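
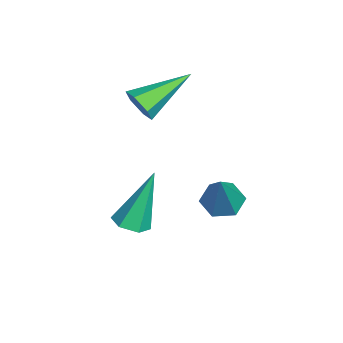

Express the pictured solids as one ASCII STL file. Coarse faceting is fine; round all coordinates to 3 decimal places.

solid 
facet normal -0.542 0.084 -0.836
outer loop
vertex -0.29 -0.318 0.432
vertex -0.722 -0.02 0.742
vertex -0.267 0.289 0.478
endloop
endfacet
facet normal 0.964 -0.016 -0.265
outer loop
vertex -0.29 -0.318 0.432
vertex -0.267 0.289 0.478
vertex 0.182 -0.16 2.138
endloop
endfacet
facet normal -0.542 0.083 -0.837
outer loop
vertex -0.267 0.289 0.478
vertex -0.722 -0.02 0.742
vertex -0.7 0.588 0.788
endloop
endfacet
facet normal 0.594 0.802 0.056
outer loop
vertex -0.267 0.289 0.478
vertex -0.7 0.588 0.788
vertex 0.182 -0.16 2.138
endloop
endfacet
facet normal -0.542 0.083 -0.836
outer loop
vertex -0.7 0.588 0.788
vertex -0.722 -0.02 0.742
vertex -1.155 0.278 1.052
endloop
endfacet
facet normal -0.207 0.792 0.574
outer loop
vertex -0.7 0.588 0.788
vertex -1.155 0.278 1.052
vertex 0.182 -0.16 2.138
endloop
endfacet
facet normal -0.541 0.084 -0.837
outer loop
vertex -1.155 0.278 1.052
vertex -0.722 -0.02 0.742
vertex -1.177 -0.329 1.005
endloop
endfacet
facet normal -0.637 -0.037 0.770
outer loop
vertex -1.155 0.278 1.052
vertex -1.177 -0.329 1.005
vertex 0.182 -0.16 2.138
endloop
endfacet
facet normal -0.541 0.085 -0.836
outer loop
vertex -1.177 -0.329 1.005
vertex -0.722 -0.02 0.742
vertex -0.745 -0.628 0.695
endloop
endfacet
facet normal -0.268 -0.853 0.449
outer loop
vertex -1.177 -0.329 1.005
vertex -0.745 -0.628 0.695
vertex 0.182 -0.16 2.138
endloop
endfacet
facet normal -0.541 0.085 -0.836
outer loop
vertex -0.745 -0.628 0.695
vertex -0.722 -0.02 0.742
vertex -0.29 -0.318 0.432
endloop
endfacet
facet normal 0.534 -0.843 -0.070
outer loop
vertex -0.745 -0.628 0.695
vertex -0.29 -0.318 0.432
vertex 0.182 -0.16 2.138
endloop
endfacet
facet normal 0.417 -0.812 -0.408
outer loop
vertex -3.095 -1.734 2.244
vertex -3.371 -2.069 2.629
vertex -3.622 -1.943 2.122
endloop
endfacet
facet normal -0.091 0.663 -0.743
outer loop
vertex -3.095 -1.734 2.244
vertex -3.622 -1.943 2.122
vertex -4.109 -0.631 3.351
endloop
endfacet
facet normal 0.417 -0.812 -0.408
outer loop
vertex -3.622 -1.943 2.122
vertex -3.371 -2.069 2.629
vertex -3.898 -2.278 2.507
endloop
endfacet
facet normal -0.859 0.142 -0.492
outer loop
vertex -3.622 -1.943 2.122
vertex -3.898 -2.278 2.507
vertex -4.109 -0.631 3.351
endloop
endfacet
facet normal 0.417 -0.812 -0.408
outer loop
vertex -3.898 -2.278 2.507
vertex -3.371 -2.069 2.629
vertex -3.647 -2.404 3.014
endloop
endfacet
facet normal -0.883 -0.299 0.363
outer loop
vertex -3.898 -2.278 2.507
vertex -3.647 -2.404 3.014
vertex -4.109 -0.631 3.351
endloop
endfacet
facet normal 0.417 -0.812 -0.408
outer loop
vertex -3.647 -2.404 3.014
vertex -3.371 -2.069 2.629
vertex -3.12 -2.195 3.136
endloop
endfacet
facet normal -0.137 -0.219 0.966
outer loop
vertex -3.647 -2.404 3.014
vertex -3.12 -2.195 3.136
vertex -4.109 -0.631 3.351
endloop
endfacet
facet normal 0.417 -0.812 -0.408
outer loop
vertex -3.12 -2.195 3.136
vertex -3.371 -2.069 2.629
vertex -2.844 -1.86 2.751
endloop
endfacet
facet normal 0.631 0.301 0.715
outer loop
vertex -3.12 -2.195 3.136
vertex -2.844 -1.86 2.751
vertex -4.109 -0.631 3.351
endloop
endfacet
facet normal 0.417 -0.812 -0.408
outer loop
vertex -2.844 -1.86 2.751
vertex -3.371 -2.069 2.629
vertex -3.095 -1.734 2.244
endloop
endfacet
facet normal 0.655 0.743 -0.140
outer loop
vertex -2.844 -1.86 2.751
vertex -3.095 -1.734 2.244
vertex -4.109 -0.631 3.351
endloop
endfacet
facet normal 0.180 -0.340 -0.923
outer loop
vertex -1.243 -2.685 -0.642
vertex -1.657 -2.364 -0.841
vertex -1.135 -2.163 -0.813
endloop
endfacet
facet normal 0.890 -0.035 0.455
outer loop
vertex -1.243 -2.685 -0.642
vertex -1.135 -2.163 -0.813
vertex -2.003 -1.716 0.921
endloop
endfacet
facet normal 0.180 -0.340 -0.923
outer loop
vertex -1.135 -2.163 -0.813
vertex -1.657 -2.364 -0.841
vertex -1.549 -1.842 -1.012
endloop
endfacet
facet normal 0.585 0.807 0.085
outer loop
vertex -1.135 -2.163 -0.813
vertex -1.549 -1.842 -1.012
vertex -2.003 -1.716 0.921
endloop
endfacet
facet normal 0.183 -0.340 -0.922
outer loop
vertex -1.549 -1.842 -1.012
vertex -1.657 -2.364 -0.841
vertex -2.07 -2.044 -1.041
endloop
endfacet
facet normal -0.351 0.925 -0.143
outer loop
vertex -1.549 -1.842 -1.012
vertex -2.07 -2.044 -1.041
vertex -2.003 -1.716 0.921
endloop
endfacet
facet normal 0.183 -0.340 -0.922
outer loop
vertex -2.07 -2.044 -1.041
vertex -1.657 -2.364 -0.841
vertex -2.178 -2.566 -0.87
endloop
endfacet
facet normal -0.979 0.202 -0.000
outer loop
vertex -2.07 -2.044 -1.041
vertex -2.178 -2.566 -0.87
vertex -2.003 -1.716 0.921
endloop
endfacet
facet normal 0.183 -0.339 -0.923
outer loop
vertex -2.178 -2.566 -0.87
vertex -1.657 -2.364 -0.841
vertex -1.764 -2.887 -0.67
endloop
endfacet
facet normal -0.674 -0.639 0.369
outer loop
vertex -2.178 -2.566 -0.87
vertex -1.764 -2.887 -0.67
vertex -2.003 -1.716 0.921
endloop
endfacet
facet normal 0.181 -0.339 -0.923
outer loop
vertex -1.764 -2.887 -0.67
vertex -1.657 -2.364 -0.841
vertex -1.243 -2.685 -0.642
endloop
endfacet
facet normal 0.262 -0.758 0.597
outer loop
vertex -1.764 -2.887 -0.67
vertex -1.243 -2.685 -0.642
vertex -2.003 -1.716 0.921
endloop
endfacet

endsolid


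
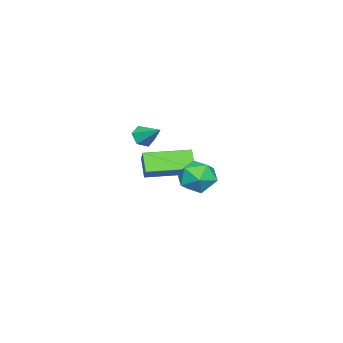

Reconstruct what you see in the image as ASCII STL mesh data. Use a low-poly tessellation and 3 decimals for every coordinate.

solid 
facet normal -0.541 0.841 0.022
outer loop
vertex -4.452 -2.72 -3.395
vertex -3.964 -2.421 -2.807
vertex -3.81 -2.287 -4.148
endloop
endfacet
facet normal -0.595 -0.364 -0.717
outer loop
vertex -2.696 -4.019 -4.193
vertex -4.452 -2.72 -3.395
vertex -3.81 -2.287 -4.148
endloop
endfacet
facet normal -0.541 0.841 0.022
outer loop
vertex -3.81 -2.287 -4.148
vertex -3.964 -2.421 -2.807
vertex -3.322 -1.988 -3.56
endloop
endfacet
facet normal 0.595 0.401 -0.697
outer loop
vertex -3.322 -1.988 -3.56
vertex -2.696 -4.019 -4.193
vertex -3.81 -2.287 -4.148
endloop
endfacet
facet normal -0.595 -0.401 0.697
outer loop
vertex -4.452 -2.72 -3.395
vertex -2.85 -4.153 -2.852
vertex -3.964 -2.421 -2.807
endloop
endfacet
facet normal -0.595 -0.364 -0.717
outer loop
vertex -3.338 -4.452 -3.44
vertex -4.452 -2.72 -3.395
vertex -2.696 -4.019 -4.193
endloop
endfacet
facet normal -0.595 -0.401 0.697
outer loop
vertex -3.338 -4.452 -3.44
vertex -2.85 -4.153 -2.852
vertex -4.452 -2.72 -3.395
endloop
endfacet
facet normal 0.595 0.364 0.717
outer loop
vertex -3.964 -2.421 -2.807
vertex -2.85 -4.153 -2.852
vertex -3.322 -1.988 -3.56
endloop
endfacet
facet normal 0.595 0.401 -0.697
outer loop
vertex -2.208 -3.72 -3.605
vertex -2.696 -4.019 -4.193
vertex -3.322 -1.988 -3.56
endloop
endfacet
facet normal 0.595 0.364 0.717
outer loop
vertex -3.322 -1.988 -3.56
vertex -2.85 -4.153 -2.852
vertex -2.208 -3.72 -3.605
endloop
endfacet
facet normal 0.541 -0.841 -0.022
outer loop
vertex -2.208 -3.72 -3.605
vertex -3.338 -4.452 -3.44
vertex -2.696 -4.019 -4.193
endloop
endfacet
facet normal 0.541 -0.841 -0.022
outer loop
vertex -2.85 -4.153 -2.852
vertex -3.338 -4.452 -3.44
vertex -2.208 -3.72 -3.605
endloop
endfacet
facet normal -0.350 0.816 0.459
outer loop
vertex 1.533 1.029 -1.593
vertex 0.837 0.577 -1.32
vertex 1.557 0.609 -0.828
endloop
endfacet
facet normal 0.363 0.822 0.440
outer loop
vertex 1.533 1.029 -1.593
vertex 1.557 0.609 -0.828
vertex 2.249 0.588 -1.36
endloop
endfacet
facet normal 0.565 0.788 -0.245
outer loop
vertex 1.533 1.029 -1.593
vertex 2.249 0.588 -1.36
vertex 1.956 0.543 -2.181
endloop
endfacet
facet normal -0.025 0.762 -0.647
outer loop
vertex 1.533 1.029 -1.593
vertex 1.956 0.543 -2.181
vertex 1.084 0.536 -2.156
endloop
endfacet
facet normal -0.589 0.779 -0.212
outer loop
vertex 1.533 1.029 -1.593
vertex 1.084 0.536 -2.156
vertex 0.837 0.577 -1.32
endloop
endfacet
facet normal 0.597 0.232 0.768
outer loop
vertex 2.249 0.588 -1.36
vertex 1.557 0.609 -0.828
vertex 1.996 -0.136 -0.944
endloop
endfacet
facet normal -0.557 0.224 0.800
outer loop
vertex 1.557 0.609 -0.828
vertex 0.837 0.577 -1.32
vertex 1.124 -0.143 -0.919
endloop
endfacet
facet normal -0.944 0.165 -0.287
outer loop
vertex 0.837 0.577 -1.32
vertex 1.084 0.536 -2.156
vertex 0.831 -0.188 -1.74
endloop
endfacet
facet normal -0.029 0.137 -0.990
outer loop
vertex 1.084 0.536 -2.156
vertex 1.956 0.543 -2.181
vertex 1.523 -0.209 -2.272
endloop
endfacet
facet normal 0.923 0.179 -0.339
outer loop
vertex 1.956 0.543 -2.181
vertex 2.249 0.588 -1.36
vertex 2.243 -0.177 -1.78
endloop
endfacet
facet normal 0.025 -0.762 0.647
outer loop
vertex 1.547 -0.629 -1.507
vertex 1.996 -0.136 -0.944
vertex 1.124 -0.143 -0.919
endloop
endfacet
facet normal -0.565 -0.788 0.245
outer loop
vertex 1.547 -0.629 -1.507
vertex 1.124 -0.143 -0.919
vertex 0.831 -0.188 -1.74
endloop
endfacet
facet normal -0.363 -0.822 -0.440
outer loop
vertex 1.547 -0.629 -1.507
vertex 0.831 -0.188 -1.74
vertex 1.523 -0.209 -2.272
endloop
endfacet
facet normal 0.350 -0.816 -0.459
outer loop
vertex 1.547 -0.629 -1.507
vertex 1.523 -0.209 -2.272
vertex 2.243 -0.177 -1.78
endloop
endfacet
facet normal 0.589 -0.779 0.212
outer loop
vertex 1.547 -0.629 -1.507
vertex 2.243 -0.177 -1.78
vertex 1.996 -0.136 -0.944
endloop
endfacet
facet normal 0.029 -0.137 0.990
outer loop
vertex 1.124 -0.143 -0.919
vertex 1.996 -0.136 -0.944
vertex 1.557 0.609 -0.828
endloop
endfacet
facet normal -0.923 -0.179 0.339
outer loop
vertex 0.831 -0.188 -1.74
vertex 1.124 -0.143 -0.919
vertex 0.837 0.577 -1.32
endloop
endfacet
facet normal -0.597 -0.232 -0.768
outer loop
vertex 1.523 -0.209 -2.272
vertex 0.831 -0.188 -1.74
vertex 1.084 0.536 -2.156
endloop
endfacet
facet normal 0.557 -0.224 -0.800
outer loop
vertex 2.243 -0.177 -1.78
vertex 1.523 -0.209 -2.272
vertex 1.956 0.543 -2.181
endloop
endfacet
facet normal 0.944 -0.165 0.287
outer loop
vertex 1.996 -0.136 -0.944
vertex 2.243 -0.177 -1.78
vertex 2.249 0.588 -1.36
endloop
endfacet
facet normal -0.311 -0.773 -0.553
outer loop
vertex -3.066 -4.754 -1.929
vertex -3.472 -4.409 -2.183
vertex -2.934 -4.455 -2.421
endloop
endfacet
facet normal 0.973 -0.058 0.225
outer loop
vertex -3.066 -4.754 -1.929
vertex -2.934 -4.455 -2.421
vertex -3.088 -3.451 -1.497
endloop
endfacet
facet normal -0.311 -0.773 -0.553
outer loop
vertex -2.934 -4.455 -2.421
vertex -3.472 -4.409 -2.183
vertex -3.34 -4.11 -2.675
endloop
endfacet
facet normal 0.725 0.523 -0.448
outer loop
vertex -2.934 -4.455 -2.421
vertex -3.34 -4.11 -2.675
vertex -3.088 -3.451 -1.497
endloop
endfacet
facet normal -0.311 -0.773 -0.553
outer loop
vertex -3.34 -4.11 -2.675
vertex -3.472 -4.409 -2.183
vertex -3.878 -4.064 -2.437
endloop
endfacet
facet normal -0.130 0.877 -0.463
outer loop
vertex -3.34 -4.11 -2.675
vertex -3.878 -4.064 -2.437
vertex -3.088 -3.451 -1.497
endloop
endfacet
facet normal -0.310 -0.773 -0.554
outer loop
vertex -3.878 -4.064 -2.437
vertex -3.472 -4.409 -2.183
vertex -4.01 -4.363 -1.946
endloop
endfacet
facet normal -0.736 0.648 0.196
outer loop
vertex -3.878 -4.064 -2.437
vertex -4.01 -4.363 -1.946
vertex -3.088 -3.451 -1.497
endloop
endfacet
facet normal -0.310 -0.773 -0.554
outer loop
vertex -4.01 -4.363 -1.946
vertex -3.472 -4.409 -2.183
vertex -3.604 -4.708 -1.692
endloop
endfacet
facet normal -0.489 0.066 0.870
outer loop
vertex -4.01 -4.363 -1.946
vertex -3.604 -4.708 -1.692
vertex -3.088 -3.451 -1.497
endloop
endfacet
facet normal -0.310 -0.773 -0.554
outer loop
vertex -3.604 -4.708 -1.692
vertex -3.472 -4.409 -2.183
vertex -3.066 -4.754 -1.929
endloop
endfacet
facet normal 0.365 -0.287 0.885
outer loop
vertex -3.604 -4.708 -1.692
vertex -3.066 -4.754 -1.929
vertex -3.088 -3.451 -1.497
endloop
endfacet

endsolid


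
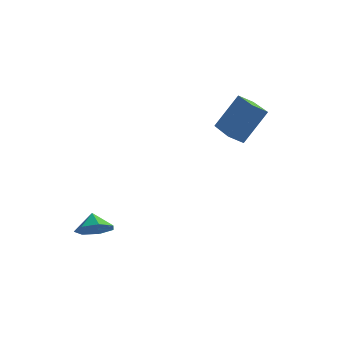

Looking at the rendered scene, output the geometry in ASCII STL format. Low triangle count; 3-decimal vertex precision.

solid 
facet normal -0.508 0.860 -0.048
outer loop
vertex 3.192 3.608 3.122
vertex 3.839 3.963 2.643
vertex 2.223 2.934 1.313
endloop
endfacet
facet normal -0.735 -0.404 0.544
outer loop
vertex 3.321 1.077 1.417
vertex 3.192 3.608 3.122
vertex 2.223 2.934 1.313
endloop
endfacet
facet normal -0.508 0.860 -0.048
outer loop
vertex 2.223 2.934 1.313
vertex 3.839 3.963 2.643
vertex 2.87 3.29 0.834
endloop
endfacet
facet normal -0.448 -0.312 -0.838
outer loop
vertex 2.87 3.29 0.834
vertex 3.321 1.077 1.417
vertex 2.223 2.934 1.313
endloop
endfacet
facet normal 0.449 0.312 0.837
outer loop
vertex 3.192 3.608 3.122
vertex 4.937 2.106 2.747
vertex 3.839 3.963 2.643
endloop
endfacet
facet normal -0.735 -0.404 0.544
outer loop
vertex 4.29 1.75 3.226
vertex 3.192 3.608 3.122
vertex 3.321 1.077 1.417
endloop
endfacet
facet normal 0.448 0.312 0.838
outer loop
vertex 4.29 1.75 3.226
vertex 4.937 2.106 2.747
vertex 3.192 3.608 3.122
endloop
endfacet
facet normal 0.735 0.404 -0.544
outer loop
vertex 3.839 3.963 2.643
vertex 4.937 2.106 2.747
vertex 2.87 3.29 0.834
endloop
endfacet
facet normal -0.449 -0.312 -0.837
outer loop
vertex 3.968 1.432 0.938
vertex 3.321 1.077 1.417
vertex 2.87 3.29 0.834
endloop
endfacet
facet normal 0.735 0.404 -0.544
outer loop
vertex 2.87 3.29 0.834
vertex 4.937 2.106 2.747
vertex 3.968 1.432 0.938
endloop
endfacet
facet normal 0.508 -0.860 0.048
outer loop
vertex 3.968 1.432 0.938
vertex 4.29 1.75 3.226
vertex 3.321 1.077 1.417
endloop
endfacet
facet normal 0.509 -0.860 0.048
outer loop
vertex 4.937 2.106 2.747
vertex 4.29 1.75 3.226
vertex 3.968 1.432 0.938
endloop
endfacet
facet normal 0.305 -0.601 -0.738
outer loop
vertex -1.167 -2.287 -3.63
vertex -1.866 -2.884 -3.433
vertex -1.867 -2.155 -4.027
endloop
endfacet
facet normal 0.120 0.986 0.116
outer loop
vertex -1.167 -2.287 -3.63
vertex -1.867 -2.155 -4.027
vertex -2.174 -2.276 -2.687
endloop
endfacet
facet normal 0.306 -0.601 -0.738
outer loop
vertex -1.867 -2.155 -4.027
vertex -1.866 -2.884 -3.433
vertex -2.566 -2.572 -3.977
endloop
endfacet
facet normal -0.514 0.857 -0.040
outer loop
vertex -1.867 -2.155 -4.027
vertex -2.566 -2.572 -3.977
vertex -2.174 -2.276 -2.687
endloop
endfacet
facet normal 0.306 -0.601 -0.738
outer loop
vertex -2.566 -2.572 -3.977
vertex -1.866 -2.884 -3.433
vertex -2.738 -3.224 -3.517
endloop
endfacet
facet normal -0.908 0.374 0.190
outer loop
vertex -2.566 -2.572 -3.977
vertex -2.738 -3.224 -3.517
vertex -2.174 -2.276 -2.687
endloop
endfacet
facet normal 0.306 -0.602 -0.738
outer loop
vertex -2.738 -3.224 -3.517
vertex -1.866 -2.884 -3.433
vertex -2.253 -3.619 -2.994
endloop
endfacet
facet normal -0.766 -0.100 0.635
outer loop
vertex -2.738 -3.224 -3.517
vertex -2.253 -3.619 -2.994
vertex -2.174 -2.276 -2.687
endloop
endfacet
facet normal 0.305 -0.602 -0.738
outer loop
vertex -2.253 -3.619 -2.994
vertex -1.866 -2.884 -3.433
vertex -1.476 -3.461 -2.802
endloop
endfacet
facet normal -0.195 -0.208 0.959
outer loop
vertex -2.253 -3.619 -2.994
vertex -1.476 -3.461 -2.802
vertex -2.174 -2.276 -2.687
endloop
endfacet
facet normal 0.306 -0.601 -0.739
outer loop
vertex -1.476 -3.461 -2.802
vertex -1.866 -2.884 -3.433
vertex -0.993 -2.868 -3.084
endloop
endfacet
facet normal 0.374 0.131 0.918
outer loop
vertex -1.476 -3.461 -2.802
vertex -0.993 -2.868 -3.084
vertex -2.174 -2.276 -2.687
endloop
endfacet
facet normal 0.306 -0.602 -0.738
outer loop
vertex -0.993 -2.868 -3.084
vertex -1.866 -2.884 -3.433
vertex -1.167 -2.287 -3.63
endloop
endfacet
facet normal 0.515 0.664 0.542
outer loop
vertex -0.993 -2.868 -3.084
vertex -1.167 -2.287 -3.63
vertex -2.174 -2.276 -2.687
endloop
endfacet

endsolid


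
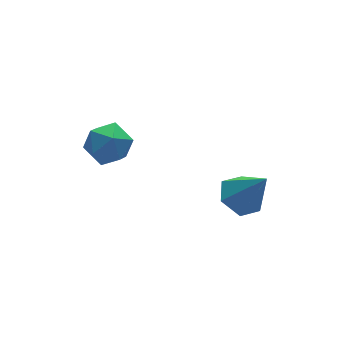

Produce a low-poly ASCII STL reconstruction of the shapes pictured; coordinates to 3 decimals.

solid 
facet normal -0.004 0.738 0.675
outer loop
vertex -3.038 2.796 1.532
vertex -3.5 2.312 2.059
vertex -2.649 2.286 2.092
endloop
endfacet
facet normal 0.590 0.757 0.279
outer loop
vertex -3.038 2.796 1.532
vertex -2.649 2.286 2.092
vertex -2.353 2.349 1.296
endloop
endfacet
facet normal 0.399 0.824 -0.403
outer loop
vertex -3.038 2.796 1.532
vertex -2.353 2.349 1.296
vertex -3.02 2.415 0.771
endloop
endfacet
facet normal -0.315 0.846 -0.431
outer loop
vertex -3.038 2.796 1.532
vertex -3.02 2.415 0.771
vertex -3.729 2.391 1.243
endloop
endfacet
facet normal -0.563 0.793 0.235
outer loop
vertex -3.038 2.796 1.532
vertex -3.729 2.391 1.243
vertex -3.5 2.312 2.059
endloop
endfacet
facet normal 0.926 0.132 0.355
outer loop
vertex -2.353 2.349 1.296
vertex -2.649 2.286 2.092
vertex -2.391 1.589 1.677
endloop
endfacet
facet normal -0.035 0.101 0.994
outer loop
vertex -2.649 2.286 2.092
vertex -3.5 2.312 2.059
vertex -3.1 1.565 2.149
endloop
endfacet
facet normal -0.941 0.189 0.282
outer loop
vertex -3.5 2.312 2.059
vertex -3.729 2.391 1.243
vertex -3.767 1.631 1.624
endloop
endfacet
facet normal -0.539 0.274 -0.796
outer loop
vertex -3.729 2.391 1.243
vertex -3.02 2.415 0.771
vertex -3.471 1.694 0.828
endloop
endfacet
facet normal 0.615 0.239 -0.751
outer loop
vertex -3.02 2.415 0.771
vertex -2.353 2.349 1.296
vertex -2.62 1.668 0.861
endloop
endfacet
facet normal 0.315 -0.846 0.431
outer loop
vertex -3.082 1.184 1.388
vertex -2.391 1.589 1.677
vertex -3.1 1.565 2.149
endloop
endfacet
facet normal -0.399 -0.824 0.403
outer loop
vertex -3.082 1.184 1.388
vertex -3.1 1.565 2.149
vertex -3.767 1.631 1.624
endloop
endfacet
facet normal -0.590 -0.757 -0.279
outer loop
vertex -3.082 1.184 1.388
vertex -3.767 1.631 1.624
vertex -3.471 1.694 0.828
endloop
endfacet
facet normal 0.004 -0.738 -0.675
outer loop
vertex -3.082 1.184 1.388
vertex -3.471 1.694 0.828
vertex -2.62 1.668 0.861
endloop
endfacet
facet normal 0.563 -0.793 -0.235
outer loop
vertex -3.082 1.184 1.388
vertex -2.62 1.668 0.861
vertex -2.391 1.589 1.677
endloop
endfacet
facet normal 0.539 -0.274 0.796
outer loop
vertex -3.1 1.565 2.149
vertex -2.391 1.589 1.677
vertex -2.649 2.286 2.092
endloop
endfacet
facet normal -0.615 -0.239 0.751
outer loop
vertex -3.767 1.631 1.624
vertex -3.1 1.565 2.149
vertex -3.5 2.312 2.059
endloop
endfacet
facet normal -0.926 -0.132 -0.355
outer loop
vertex -3.471 1.694 0.828
vertex -3.767 1.631 1.624
vertex -3.729 2.391 1.243
endloop
endfacet
facet normal 0.035 -0.101 -0.994
outer loop
vertex -2.62 1.668 0.861
vertex -3.471 1.694 0.828
vertex -3.02 2.415 0.771
endloop
endfacet
facet normal 0.941 -0.189 -0.282
outer loop
vertex -2.391 1.589 1.677
vertex -2.62 1.668 0.861
vertex -2.353 2.349 1.296
endloop
endfacet
facet normal -0.291 0.444 -0.848
outer loop
vertex 1.484 0.295 -1.877
vertex 0.7 0.216 -1.649
vertex 1.121 0.888 -1.442
endloop
endfacet
facet normal 0.894 0.311 0.322
outer loop
vertex 1.484 0.295 -1.877
vertex 1.121 0.888 -1.442
vertex 1.18 -0.516 -0.251
endloop
endfacet
facet normal -0.290 0.443 -0.848
outer loop
vertex 1.121 0.888 -1.442
vertex 0.7 0.216 -1.649
vertex 0.337 0.809 -1.215
endloop
endfacet
facet normal 0.153 0.643 0.750
outer loop
vertex 1.121 0.888 -1.442
vertex 0.337 0.809 -1.215
vertex 1.18 -0.516 -0.251
endloop
endfacet
facet normal -0.291 0.443 -0.848
outer loop
vertex 0.337 0.809 -1.215
vertex 0.7 0.216 -1.649
vertex -0.084 0.136 -1.422
endloop
endfacet
facet normal -0.626 0.157 0.764
outer loop
vertex 0.337 0.809 -1.215
vertex -0.084 0.136 -1.422
vertex 1.18 -0.516 -0.251
endloop
endfacet
facet normal -0.291 0.444 -0.848
outer loop
vertex -0.084 0.136 -1.422
vertex 0.7 0.216 -1.649
vertex 0.279 -0.457 -1.857
endloop
endfacet
facet normal -0.664 -0.662 0.348
outer loop
vertex -0.084 0.136 -1.422
vertex 0.279 -0.457 -1.857
vertex 1.18 -0.516 -0.251
endloop
endfacet
facet normal -0.291 0.444 -0.848
outer loop
vertex 0.279 -0.457 -1.857
vertex 0.7 0.216 -1.649
vertex 1.063 -0.377 -2.084
endloop
endfacet
facet normal 0.078 -0.994 -0.080
outer loop
vertex 0.279 -0.457 -1.857
vertex 1.063 -0.377 -2.084
vertex 1.18 -0.516 -0.251
endloop
endfacet
facet normal -0.291 0.444 -0.848
outer loop
vertex 1.063 -0.377 -2.084
vertex 0.7 0.216 -1.649
vertex 1.484 0.295 -1.877
endloop
endfacet
facet normal 0.856 -0.508 -0.093
outer loop
vertex 1.063 -0.377 -2.084
vertex 1.484 0.295 -1.877
vertex 1.18 -0.516 -0.251
endloop
endfacet

endsolid


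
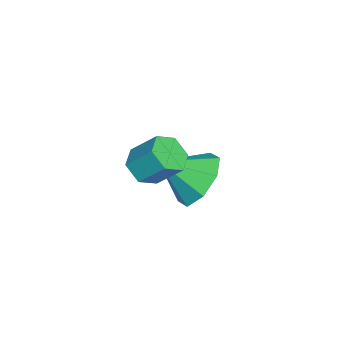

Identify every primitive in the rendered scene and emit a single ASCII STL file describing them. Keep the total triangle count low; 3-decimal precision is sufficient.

solid 
facet normal -0.155 0.792 -0.590
outer loop
vertex 1.612 -0.907 -2.912
vertex 1.123 -1.542 -3.636
vertex 0.799 -0.968 -2.78
endloop
endfacet
facet normal 0.155 0.069 0.986
outer loop
vertex 1.612 -0.907 -2.912
vertex 0.799 -0.968 -2.78
vertex 1.357 -2.738 -2.744
endloop
endfacet
facet normal -0.155 0.792 -0.590
outer loop
vertex 0.799 -0.968 -2.78
vertex 1.123 -1.542 -3.636
vertex 0.175 -1.365 -3.149
endloop
endfacet
facet normal -0.446 -0.123 0.886
outer loop
vertex 0.799 -0.968 -2.78
vertex 0.175 -1.365 -3.149
vertex 1.357 -2.738 -2.744
endloop
endfacet
facet normal -0.155 0.792 -0.590
outer loop
vertex 0.175 -1.365 -3.149
vertex 1.123 -1.542 -3.636
vertex 0.106 -1.866 -3.803
endloop
endfacet
facet normal -0.736 -0.498 0.459
outer loop
vertex 0.175 -1.365 -3.149
vertex 0.106 -1.866 -3.803
vertex 1.357 -2.738 -2.744
endloop
endfacet
facet normal -0.155 0.792 -0.590
outer loop
vertex 0.106 -1.866 -3.803
vertex 1.123 -1.542 -3.636
vertex 0.633 -2.177 -4.359
endloop
endfacet
facet normal -0.544 -0.838 -0.047
outer loop
vertex 0.106 -1.866 -3.803
vertex 0.633 -2.177 -4.359
vertex 1.357 -2.738 -2.744
endloop
endfacet
facet normal -0.155 0.792 -0.590
outer loop
vertex 0.633 -2.177 -4.359
vertex 1.123 -1.542 -3.636
vertex 1.447 -2.116 -4.491
endloop
endfacet
facet normal 0.016 -0.942 -0.335
outer loop
vertex 0.633 -2.177 -4.359
vertex 1.447 -2.116 -4.491
vertex 1.357 -2.738 -2.744
endloop
endfacet
facet normal -0.156 0.792 -0.591
outer loop
vertex 1.447 -2.116 -4.491
vertex 1.123 -1.542 -3.636
vertex 2.071 -1.718 -4.122
endloop
endfacet
facet normal 0.618 -0.750 -0.235
outer loop
vertex 1.447 -2.116 -4.491
vertex 2.071 -1.718 -4.122
vertex 1.357 -2.738 -2.744
endloop
endfacet
facet normal -0.155 0.793 -0.590
outer loop
vertex 2.071 -1.718 -4.122
vertex 1.123 -1.542 -3.636
vertex 2.139 -1.218 -3.468
endloop
endfacet
facet normal 0.907 -0.375 0.192
outer loop
vertex 2.071 -1.718 -4.122
vertex 2.139 -1.218 -3.468
vertex 1.357 -2.738 -2.744
endloop
endfacet
facet normal -0.155 0.792 -0.590
outer loop
vertex 2.139 -1.218 -3.468
vertex 1.123 -1.542 -3.636
vertex 1.612 -0.907 -2.912
endloop
endfacet
facet normal 0.715 -0.036 0.698
outer loop
vertex 2.139 -1.218 -3.468
vertex 1.612 -0.907 -2.912
vertex 1.357 -2.738 -2.744
endloop
endfacet
facet normal -0.115 -0.672 -0.732
outer loop
vertex 4.406 -2.671 -0.996
vertex 3.733 -2.663 -0.898
vertex 4.017 -2.231 -1.339
endloop
endfacet
facet normal 0.812 0.361 -0.458
outer loop
vertex 4.406 -2.671 -0.996
vertex 4.017 -2.231 -1.339
vertex 4.54 -1.885 -0.14
endloop
endfacet
facet normal 0.813 0.359 -0.458
outer loop
vertex 4.54 -1.885 -0.14
vertex 4.017 -2.231 -1.339
vertex 4.152 -1.445 -0.484
endloop
endfacet
facet normal 0.114 0.673 0.731
outer loop
vertex 4.54 -1.885 -0.14
vertex 4.152 -1.445 -0.484
vertex 3.867 -1.877 -0.042
endloop
endfacet
facet normal -0.115 -0.672 -0.732
outer loop
vertex 4.017 -2.231 -1.339
vertex 3.733 -2.663 -0.898
vertex 3.344 -2.223 -1.241
endloop
endfacet
facet normal -0.088 0.740 -0.667
outer loop
vertex 4.017 -2.231 -1.339
vertex 3.344 -2.223 -1.241
vertex 4.152 -1.445 -0.484
endloop
endfacet
facet normal -0.088 0.740 -0.667
outer loop
vertex 4.152 -1.445 -0.484
vertex 3.344 -2.223 -1.241
vertex 3.479 -1.437 -0.386
endloop
endfacet
facet normal 0.114 0.673 0.731
outer loop
vertex 4.152 -1.445 -0.484
vertex 3.479 -1.437 -0.386
vertex 3.867 -1.877 -0.042
endloop
endfacet
facet normal -0.115 -0.672 -0.732
outer loop
vertex 3.344 -2.223 -1.241
vertex 3.733 -2.663 -0.898
vertex 3.06 -2.655 -0.8
endloop
endfacet
facet normal -0.901 0.381 -0.208
outer loop
vertex 3.344 -2.223 -1.241
vertex 3.06 -2.655 -0.8
vertex 3.479 -1.437 -0.386
endloop
endfacet
facet normal -0.901 0.381 -0.209
outer loop
vertex 3.479 -1.437 -0.386
vertex 3.06 -2.655 -0.8
vertex 3.194 -1.869 0.056
endloop
endfacet
facet normal 0.114 0.673 0.731
outer loop
vertex 3.479 -1.437 -0.386
vertex 3.194 -1.869 0.056
vertex 3.867 -1.877 -0.042
endloop
endfacet
facet normal -0.114 -0.673 -0.731
outer loop
vertex 3.06 -2.655 -0.8
vertex 3.733 -2.663 -0.898
vertex 3.448 -3.095 -0.456
endloop
endfacet
facet normal -0.813 -0.360 0.457
outer loop
vertex 3.06 -2.655 -0.8
vertex 3.448 -3.095 -0.456
vertex 3.194 -1.869 0.056
endloop
endfacet
facet normal -0.812 -0.360 0.459
outer loop
vertex 3.194 -1.869 0.056
vertex 3.448 -3.095 -0.456
vertex 3.583 -2.309 0.399
endloop
endfacet
facet normal 0.115 0.672 0.732
outer loop
vertex 3.194 -1.869 0.056
vertex 3.583 -2.309 0.399
vertex 3.867 -1.877 -0.042
endloop
endfacet
facet normal -0.114 -0.673 -0.731
outer loop
vertex 3.448 -3.095 -0.456
vertex 3.733 -2.663 -0.898
vertex 4.121 -3.103 -0.554
endloop
endfacet
facet normal 0.088 -0.740 0.667
outer loop
vertex 3.448 -3.095 -0.456
vertex 4.121 -3.103 -0.554
vertex 3.583 -2.309 0.399
endloop
endfacet
facet normal 0.088 -0.740 0.667
outer loop
vertex 3.583 -2.309 0.399
vertex 4.121 -3.103 -0.554
vertex 4.256 -2.317 0.301
endloop
endfacet
facet normal 0.115 0.672 0.732
outer loop
vertex 3.583 -2.309 0.399
vertex 4.256 -2.317 0.301
vertex 3.867 -1.877 -0.042
endloop
endfacet
facet normal -0.114 -0.673 -0.731
outer loop
vertex 4.121 -3.103 -0.554
vertex 3.733 -2.663 -0.898
vertex 4.406 -2.671 -0.996
endloop
endfacet
facet normal 0.901 -0.381 0.208
outer loop
vertex 4.121 -3.103 -0.554
vertex 4.406 -2.671 -0.996
vertex 4.256 -2.317 0.301
endloop
endfacet
facet normal 0.901 -0.380 0.208
outer loop
vertex 4.256 -2.317 0.301
vertex 4.406 -2.671 -0.996
vertex 4.54 -1.885 -0.14
endloop
endfacet
facet normal 0.115 0.672 0.732
outer loop
vertex 4.256 -2.317 0.301
vertex 4.54 -1.885 -0.14
vertex 3.867 -1.877 -0.042
endloop
endfacet

endsolid


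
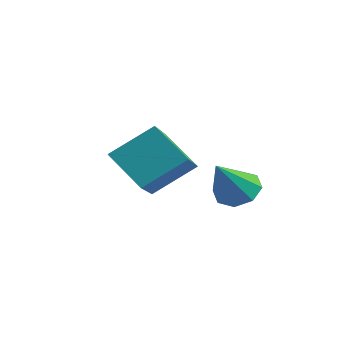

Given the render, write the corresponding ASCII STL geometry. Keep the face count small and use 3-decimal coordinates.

solid 
facet normal -0.723 -0.205 0.659
outer loop
vertex -0.301 -2.793 1.397
vertex 0.171 -1.762 2.235
vertex -1.213 -1.81 0.702
endloop
endfacet
facet normal -0.335 -0.731 -0.594
outer loop
vertex -0.251 -1.538 -0.175
vertex -0.301 -2.793 1.397
vertex -1.213 -1.81 0.702
endloop
endfacet
facet normal -0.723 -0.205 0.659
outer loop
vertex -1.213 -1.81 0.702
vertex 0.171 -1.762 2.235
vertex -0.741 -0.779 1.54
endloop
endfacet
facet normal -0.604 0.651 -0.460
outer loop
vertex -0.741 -0.779 1.54
vertex -0.251 -1.538 -0.175
vertex -1.213 -1.81 0.702
endloop
endfacet
facet normal 0.604 -0.651 0.460
outer loop
vertex -0.301 -2.793 1.397
vertex 1.133 -1.49 1.358
vertex 0.171 -1.762 2.235
endloop
endfacet
facet normal -0.335 -0.731 -0.594
outer loop
vertex 0.661 -2.521 0.52
vertex -0.301 -2.793 1.397
vertex -0.251 -1.538 -0.175
endloop
endfacet
facet normal 0.604 -0.651 0.460
outer loop
vertex 0.661 -2.521 0.52
vertex 1.133 -1.49 1.358
vertex -0.301 -2.793 1.397
endloop
endfacet
facet normal 0.335 0.731 0.594
outer loop
vertex 0.171 -1.762 2.235
vertex 1.133 -1.49 1.358
vertex -0.741 -0.779 1.54
endloop
endfacet
facet normal -0.604 0.651 -0.460
outer loop
vertex 0.221 -0.507 0.663
vertex -0.251 -1.538 -0.175
vertex -0.741 -0.779 1.54
endloop
endfacet
facet normal 0.335 0.731 0.594
outer loop
vertex -0.741 -0.779 1.54
vertex 1.133 -1.49 1.358
vertex 0.221 -0.507 0.663
endloop
endfacet
facet normal 0.723 0.205 -0.659
outer loop
vertex 0.221 -0.507 0.663
vertex 0.661 -2.521 0.52
vertex -0.251 -1.538 -0.175
endloop
endfacet
facet normal 0.723 0.205 -0.659
outer loop
vertex 1.133 -1.49 1.358
vertex 0.661 -2.521 0.52
vertex 0.221 -0.507 0.663
endloop
endfacet
facet normal -0.221 0.638 -0.738
outer loop
vertex 2.477 -1.186 0.159
vertex 2.156 -0.836 0.558
vertex 2.745 -0.854 0.366
endloop
endfacet
facet normal 0.819 -0.539 -0.196
outer loop
vertex 2.477 -1.186 0.159
vertex 2.745 -0.854 0.366
vertex 2.464 -1.724 1.582
endloop
endfacet
facet normal -0.221 0.637 -0.738
outer loop
vertex 2.745 -0.854 0.366
vertex 2.156 -0.836 0.558
vertex 2.669 -0.511 0.685
endloop
endfacet
facet normal 0.974 0.004 0.228
outer loop
vertex 2.745 -0.854 0.366
vertex 2.669 -0.511 0.685
vertex 2.464 -1.724 1.582
endloop
endfacet
facet normal -0.222 0.638 -0.737
outer loop
vertex 2.669 -0.511 0.685
vertex 2.156 -0.836 0.558
vertex 2.292 -0.359 0.93
endloop
endfacet
facet normal 0.607 0.403 0.684
outer loop
vertex 2.669 -0.511 0.685
vertex 2.292 -0.359 0.93
vertex 2.464 -1.724 1.582
endloop
endfacet
facet normal -0.221 0.638 -0.738
outer loop
vertex 2.292 -0.359 0.93
vertex 2.156 -0.836 0.558
vertex 1.835 -0.487 0.956
endloop
endfacet
facet normal -0.067 0.423 0.904
outer loop
vertex 2.292 -0.359 0.93
vertex 1.835 -0.487 0.956
vertex 2.464 -1.724 1.582
endloop
endfacet
facet normal -0.221 0.638 -0.738
outer loop
vertex 1.835 -0.487 0.956
vertex 2.156 -0.836 0.558
vertex 1.567 -0.819 0.749
endloop
endfacet
facet normal -0.650 0.053 0.758
outer loop
vertex 1.835 -0.487 0.956
vertex 1.567 -0.819 0.749
vertex 2.464 -1.724 1.582
endloop
endfacet
facet normal -0.221 0.638 -0.738
outer loop
vertex 1.567 -0.819 0.749
vertex 2.156 -0.836 0.558
vertex 1.644 -1.161 0.43
endloop
endfacet
facet normal -0.805 -0.492 0.333
outer loop
vertex 1.567 -0.819 0.749
vertex 1.644 -1.161 0.43
vertex 2.464 -1.724 1.582
endloop
endfacet
facet normal -0.221 0.639 -0.737
outer loop
vertex 1.644 -1.161 0.43
vertex 2.156 -0.836 0.558
vertex 2.021 -1.313 0.185
endloop
endfacet
facet normal -0.439 -0.890 -0.123
outer loop
vertex 1.644 -1.161 0.43
vertex 2.021 -1.313 0.185
vertex 2.464 -1.724 1.582
endloop
endfacet
facet normal -0.220 0.639 -0.737
outer loop
vertex 2.021 -1.313 0.185
vertex 2.156 -0.836 0.558
vertex 2.477 -1.186 0.159
endloop
endfacet
facet normal 0.234 -0.910 -0.342
outer loop
vertex 2.021 -1.313 0.185
vertex 2.477 -1.186 0.159
vertex 2.464 -1.724 1.582
endloop
endfacet

endsolid


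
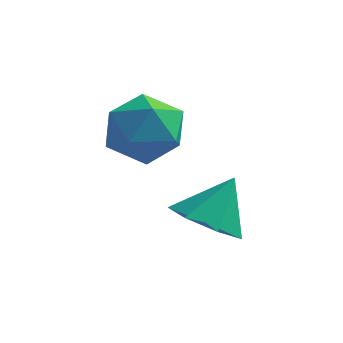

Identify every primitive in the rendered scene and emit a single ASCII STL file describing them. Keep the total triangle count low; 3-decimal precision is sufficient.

solid 
facet normal -0.322 -0.509 -0.798
outer loop
vertex 4.523 -0.19 -4.872
vertex 3.514 0.075 -4.634
vertex 4.214 0.599 -5.251
endloop
endfacet
facet normal 0.925 0.379 0.035
outer loop
vertex 4.523 -0.19 -4.872
vertex 4.214 0.599 -5.251
vertex 4.026 0.885 -3.366
endloop
endfacet
facet normal -0.322 -0.510 -0.798
outer loop
vertex 4.214 0.599 -5.251
vertex 3.514 0.075 -4.634
vertex 3.378 0.994 -5.166
endloop
endfacet
facet normal 0.417 0.904 -0.096
outer loop
vertex 4.214 0.599 -5.251
vertex 3.378 0.994 -5.166
vertex 4.026 0.885 -3.366
endloop
endfacet
facet normal -0.322 -0.510 -0.798
outer loop
vertex 3.378 0.994 -5.166
vertex 3.514 0.075 -4.634
vertex 2.644 0.696 -4.68
endloop
endfacet
facet normal -0.280 0.947 0.158
outer loop
vertex 3.378 0.994 -5.166
vertex 2.644 0.696 -4.68
vertex 4.026 0.885 -3.366
endloop
endfacet
facet normal -0.322 -0.510 -0.798
outer loop
vertex 2.644 0.696 -4.68
vertex 3.514 0.075 -4.634
vertex 2.566 -0.069 -4.16
endloop
endfacet
facet normal -0.639 0.476 0.604
outer loop
vertex 2.644 0.696 -4.68
vertex 2.566 -0.069 -4.16
vertex 4.026 0.885 -3.366
endloop
endfacet
facet normal -0.322 -0.509 -0.798
outer loop
vertex 2.566 -0.069 -4.16
vertex 3.514 0.075 -4.634
vertex 3.201 -0.726 -3.997
endloop
endfacet
facet normal -0.392 -0.154 0.907
outer loop
vertex 2.566 -0.069 -4.16
vertex 3.201 -0.726 -3.997
vertex 4.026 0.885 -3.366
endloop
endfacet
facet normal -0.322 -0.509 -0.798
outer loop
vertex 3.201 -0.726 -3.997
vertex 3.514 0.075 -4.634
vertex 4.072 -0.78 -4.314
endloop
endfacet
facet normal 0.276 -0.470 0.839
outer loop
vertex 3.201 -0.726 -3.997
vertex 4.072 -0.78 -4.314
vertex 4.026 0.885 -3.366
endloop
endfacet
facet normal -0.322 -0.509 -0.798
outer loop
vertex 4.072 -0.78 -4.314
vertex 3.514 0.075 -4.634
vertex 4.523 -0.19 -4.872
endloop
endfacet
facet normal 0.862 -0.233 0.451
outer loop
vertex 4.072 -0.78 -4.314
vertex 4.523 -0.19 -4.872
vertex 4.026 0.885 -3.366
endloop
endfacet
facet normal -0.987 -0.150 0.062
outer loop
vertex 0.24 2.672 -2.79
vertex 0.38 1.556 -3.263
vertex 0.431 1.718 -2.055
endloop
endfacet
facet normal -0.763 0.292 0.577
outer loop
vertex 0.24 2.672 -2.79
vertex 0.431 1.718 -2.055
vertex 0.998 2.776 -1.84
endloop
endfacet
facet normal -0.450 0.852 0.266
outer loop
vertex 0.24 2.672 -2.79
vertex 0.998 2.776 -1.84
vertex 1.296 3.269 -2.915
endloop
endfacet
facet normal -0.481 0.758 -0.441
outer loop
vertex 0.24 2.672 -2.79
vertex 1.296 3.269 -2.915
vertex 0.914 2.515 -3.795
endloop
endfacet
facet normal -0.812 0.138 -0.566
outer loop
vertex 0.24 2.672 -2.79
vertex 0.914 2.515 -3.795
vertex 0.38 1.556 -3.263
endloop
endfacet
facet normal -0.270 -0.051 0.962
outer loop
vertex 0.998 2.776 -1.84
vertex 0.431 1.718 -2.055
vertex 1.606 1.725 -1.725
endloop
endfacet
facet normal -0.631 -0.765 0.129
outer loop
vertex 0.431 1.718 -2.055
vertex 0.38 1.556 -3.263
vertex 1.224 0.971 -2.605
endloop
endfacet
facet normal -0.348 -0.299 -0.888
outer loop
vertex 0.38 1.556 -3.263
vertex 0.914 2.515 -3.795
vertex 1.522 1.464 -3.68
endloop
endfacet
facet normal 0.188 0.704 -0.685
outer loop
vertex 0.914 2.515 -3.795
vertex 1.296 3.269 -2.915
vertex 2.089 2.522 -3.465
endloop
endfacet
facet normal 0.236 0.857 0.458
outer loop
vertex 1.296 3.269 -2.915
vertex 0.998 2.776 -1.84
vertex 2.14 2.684 -2.257
endloop
endfacet
facet normal 0.481 -0.758 0.441
outer loop
vertex 2.28 1.568 -2.73
vertex 1.606 1.725 -1.725
vertex 1.224 0.971 -2.605
endloop
endfacet
facet normal 0.450 -0.852 -0.266
outer loop
vertex 2.28 1.568 -2.73
vertex 1.224 0.971 -2.605
vertex 1.522 1.464 -3.68
endloop
endfacet
facet normal 0.763 -0.292 -0.577
outer loop
vertex 2.28 1.568 -2.73
vertex 1.522 1.464 -3.68
vertex 2.089 2.522 -3.465
endloop
endfacet
facet normal 0.987 0.150 -0.062
outer loop
vertex 2.28 1.568 -2.73
vertex 2.089 2.522 -3.465
vertex 2.14 2.684 -2.257
endloop
endfacet
facet normal 0.812 -0.138 0.566
outer loop
vertex 2.28 1.568 -2.73
vertex 2.14 2.684 -2.257
vertex 1.606 1.725 -1.725
endloop
endfacet
facet normal -0.188 -0.704 0.685
outer loop
vertex 1.224 0.971 -2.605
vertex 1.606 1.725 -1.725
vertex 0.431 1.718 -2.055
endloop
endfacet
facet normal -0.236 -0.857 -0.458
outer loop
vertex 1.522 1.464 -3.68
vertex 1.224 0.971 -2.605
vertex 0.38 1.556 -3.263
endloop
endfacet
facet normal 0.270 0.051 -0.962
outer loop
vertex 2.089 2.522 -3.465
vertex 1.522 1.464 -3.68
vertex 0.914 2.515 -3.795
endloop
endfacet
facet normal 0.631 0.765 -0.129
outer loop
vertex 2.14 2.684 -2.257
vertex 2.089 2.522 -3.465
vertex 1.296 3.269 -2.915
endloop
endfacet
facet normal 0.348 0.299 0.888
outer loop
vertex 1.606 1.725 -1.725
vertex 2.14 2.684 -2.257
vertex 0.998 2.776 -1.84
endloop
endfacet

endsolid


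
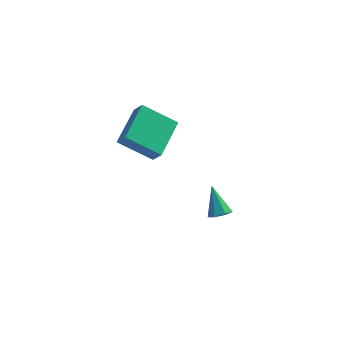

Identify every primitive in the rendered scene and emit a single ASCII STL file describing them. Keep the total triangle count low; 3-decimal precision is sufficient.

solid 
facet normal -0.397 0.407 -0.823
outer loop
vertex -2.86 1.108 2.479
vertex -2.126 3.056 3.09
vertex -1.103 0.764 1.461
endloop
endfacet
facet normal -0.339 -0.898 -0.281
outer loop
vertex -0.674 0.324 2.35
vertex -2.86 1.108 2.479
vertex -1.103 0.764 1.461
endloop
endfacet
facet normal -0.397 0.408 -0.823
outer loop
vertex -1.103 0.764 1.461
vertex -2.126 3.056 3.09
vertex -0.368 2.712 2.072
endloop
endfacet
facet normal 0.853 -0.167 -0.494
outer loop
vertex -0.368 2.712 2.072
vertex -0.674 0.324 2.35
vertex -1.103 0.764 1.461
endloop
endfacet
facet normal -0.853 0.167 0.494
outer loop
vertex -2.86 1.108 2.479
vertex -1.697 2.616 3.979
vertex -2.126 3.056 3.09
endloop
endfacet
facet normal -0.339 -0.898 -0.281
outer loop
vertex -2.432 0.668 3.368
vertex -2.86 1.108 2.479
vertex -0.674 0.324 2.35
endloop
endfacet
facet normal -0.853 0.167 0.494
outer loop
vertex -2.432 0.668 3.368
vertex -1.697 2.616 3.979
vertex -2.86 1.108 2.479
endloop
endfacet
facet normal 0.338 0.898 0.281
outer loop
vertex -2.126 3.056 3.09
vertex -1.697 2.616 3.979
vertex -0.368 2.712 2.072
endloop
endfacet
facet normal 0.854 -0.167 -0.494
outer loop
vertex 0.06 2.272 2.961
vertex -0.674 0.324 2.35
vertex -0.368 2.712 2.072
endloop
endfacet
facet normal 0.339 0.898 0.281
outer loop
vertex -0.368 2.712 2.072
vertex -1.697 2.616 3.979
vertex 0.06 2.272 2.961
endloop
endfacet
facet normal 0.397 -0.407 0.823
outer loop
vertex 0.06 2.272 2.961
vertex -2.432 0.668 3.368
vertex -0.674 0.324 2.35
endloop
endfacet
facet normal 0.397 -0.408 0.822
outer loop
vertex -1.697 2.616 3.979
vertex -2.432 0.668 3.368
vertex 0.06 2.272 2.961
endloop
endfacet
facet normal 0.268 -0.609 -0.747
outer loop
vertex 2.819 1.413 -3.622
vertex 2.198 1.413 -3.845
vertex 2.692 1.822 -4.001
endloop
endfacet
facet normal 0.796 0.525 0.300
outer loop
vertex 2.819 1.413 -3.622
vertex 2.692 1.822 -4.001
vertex 1.742 2.447 -2.575
endloop
endfacet
facet normal 0.268 -0.608 -0.747
outer loop
vertex 2.692 1.822 -4.001
vertex 2.198 1.413 -3.845
vertex 2.192 1.924 -4.263
endloop
endfacet
facet normal 0.299 0.931 -0.209
outer loop
vertex 2.692 1.822 -4.001
vertex 2.192 1.924 -4.263
vertex 1.742 2.447 -2.575
endloop
endfacet
facet normal 0.269 -0.608 -0.747
outer loop
vertex 2.192 1.924 -4.263
vertex 2.198 1.413 -3.845
vertex 1.697 1.64 -4.21
endloop
endfacet
facet normal -0.491 0.786 -0.375
outer loop
vertex 2.192 1.924 -4.263
vertex 1.697 1.64 -4.21
vertex 1.742 2.447 -2.575
endloop
endfacet
facet normal 0.268 -0.609 -0.747
outer loop
vertex 1.697 1.64 -4.21
vertex 2.198 1.413 -3.845
vertex 1.58 1.186 -3.882
endloop
endfacet
facet normal -0.977 0.200 -0.072
outer loop
vertex 1.697 1.64 -4.21
vertex 1.58 1.186 -3.882
vertex 1.742 2.447 -2.575
endloop
endfacet
facet normal 0.268 -0.608 -0.747
outer loop
vertex 1.58 1.186 -3.882
vertex 2.198 1.413 -3.845
vertex 1.928 0.902 -3.526
endloop
endfacet
facet normal -0.795 -0.385 0.470
outer loop
vertex 1.58 1.186 -3.882
vertex 1.928 0.902 -3.526
vertex 1.742 2.447 -2.575
endloop
endfacet
facet normal 0.269 -0.608 -0.747
outer loop
vertex 1.928 0.902 -3.526
vertex 2.198 1.413 -3.845
vertex 2.479 1.003 -3.41
endloop
endfacet
facet normal -0.081 -0.530 0.844
outer loop
vertex 1.928 0.902 -3.526
vertex 2.479 1.003 -3.41
vertex 1.742 2.447 -2.575
endloop
endfacet
facet normal 0.268 -0.609 -0.747
outer loop
vertex 2.479 1.003 -3.41
vertex 2.198 1.413 -3.845
vertex 2.819 1.413 -3.622
endloop
endfacet
facet normal 0.628 -0.124 0.768
outer loop
vertex 2.479 1.003 -3.41
vertex 2.819 1.413 -3.622
vertex 1.742 2.447 -2.575
endloop
endfacet

endsolid


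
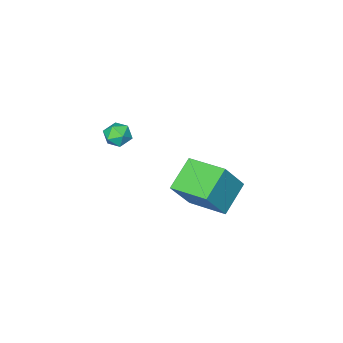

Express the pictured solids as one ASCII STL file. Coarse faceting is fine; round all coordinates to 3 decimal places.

solid 
facet normal -0.685 -0.729 0.005
outer loop
vertex 1.244 1.197 2.643
vertex 1.722 0.746 2.422
vertex 1.625 0.842 3.102
endloop
endfacet
facet normal -0.830 -0.239 0.504
outer loop
vertex 1.244 1.197 2.643
vertex 1.625 0.842 3.102
vertex 1.495 1.515 3.207
endloop
endfacet
facet normal -0.902 0.393 0.180
outer loop
vertex 1.244 1.197 2.643
vertex 1.495 1.515 3.207
vertex 1.512 1.835 2.592
endloop
endfacet
facet normal -0.801 0.295 -0.521
outer loop
vertex 1.244 1.197 2.643
vertex 1.512 1.835 2.592
vertex 1.653 1.36 2.106
endloop
endfacet
facet normal -0.667 -0.399 -0.629
outer loop
vertex 1.244 1.197 2.643
vertex 1.653 1.36 2.106
vertex 1.722 0.746 2.422
endloop
endfacet
facet normal -0.270 -0.199 0.942
outer loop
vertex 1.495 1.515 3.207
vertex 1.625 0.842 3.102
vertex 2.127 1.26 3.334
endloop
endfacet
facet normal -0.035 -0.990 0.135
outer loop
vertex 1.625 0.842 3.102
vertex 1.722 0.746 2.422
vertex 2.268 0.785 2.848
endloop
endfacet
facet normal -0.006 -0.458 -0.889
outer loop
vertex 1.722 0.746 2.422
vertex 1.653 1.36 2.106
vertex 2.285 1.105 2.233
endloop
endfacet
facet normal -0.223 0.664 -0.714
outer loop
vertex 1.653 1.36 2.106
vertex 1.512 1.835 2.592
vertex 2.155 1.778 2.338
endloop
endfacet
facet normal -0.385 0.823 0.418
outer loop
vertex 1.512 1.835 2.592
vertex 1.495 1.515 3.207
vertex 2.058 1.874 3.018
endloop
endfacet
facet normal 0.801 -0.295 0.521
outer loop
vertex 2.536 1.423 2.797
vertex 2.127 1.26 3.334
vertex 2.268 0.785 2.848
endloop
endfacet
facet normal 0.902 -0.393 -0.180
outer loop
vertex 2.536 1.423 2.797
vertex 2.268 0.785 2.848
vertex 2.285 1.105 2.233
endloop
endfacet
facet normal 0.830 0.239 -0.504
outer loop
vertex 2.536 1.423 2.797
vertex 2.285 1.105 2.233
vertex 2.155 1.778 2.338
endloop
endfacet
facet normal 0.685 0.729 -0.005
outer loop
vertex 2.536 1.423 2.797
vertex 2.155 1.778 2.338
vertex 2.058 1.874 3.018
endloop
endfacet
facet normal 0.667 0.399 0.629
outer loop
vertex 2.536 1.423 2.797
vertex 2.058 1.874 3.018
vertex 2.127 1.26 3.334
endloop
endfacet
facet normal 0.223 -0.664 0.714
outer loop
vertex 2.268 0.785 2.848
vertex 2.127 1.26 3.334
vertex 1.625 0.842 3.102
endloop
endfacet
facet normal 0.385 -0.823 -0.418
outer loop
vertex 2.285 1.105 2.233
vertex 2.268 0.785 2.848
vertex 1.722 0.746 2.422
endloop
endfacet
facet normal 0.270 0.199 -0.942
outer loop
vertex 2.155 1.778 2.338
vertex 2.285 1.105 2.233
vertex 1.653 1.36 2.106
endloop
endfacet
facet normal 0.035 0.990 -0.135
outer loop
vertex 2.058 1.874 3.018
vertex 2.155 1.778 2.338
vertex 1.512 1.835 2.592
endloop
endfacet
facet normal 0.006 0.458 0.889
outer loop
vertex 2.127 1.26 3.334
vertex 2.058 1.874 3.018
vertex 1.495 1.515 3.207
endloop
endfacet
facet normal -0.572 -0.012 -0.820
outer loop
vertex -3.59 0.967 -2.935
vertex -3.979 2.955 -2.692
vertex -2.114 1.382 -3.97
endloop
endfacet
facet normal 0.190 -0.974 -0.119
outer loop
vertex -0.941 1.405 -2.288
vertex -3.59 0.967 -2.935
vertex -2.114 1.382 -3.97
endloop
endfacet
facet normal -0.572 -0.011 -0.820
outer loop
vertex -2.114 1.382 -3.97
vertex -3.979 2.955 -2.692
vertex -2.502 3.37 -3.727
endloop
endfacet
facet normal 0.798 0.224 -0.560
outer loop
vertex -2.502 3.37 -3.727
vertex -0.941 1.405 -2.288
vertex -2.114 1.382 -3.97
endloop
endfacet
facet normal -0.798 -0.225 0.559
outer loop
vertex -3.59 0.967 -2.935
vertex -2.806 2.978 -1.01
vertex -3.979 2.955 -2.692
endloop
endfacet
facet normal 0.190 -0.974 -0.119
outer loop
vertex -2.418 0.99 -1.253
vertex -3.59 0.967 -2.935
vertex -0.941 1.405 -2.288
endloop
endfacet
facet normal -0.798 -0.224 0.559
outer loop
vertex -2.418 0.99 -1.253
vertex -2.806 2.978 -1.01
vertex -3.59 0.967 -2.935
endloop
endfacet
facet normal -0.190 0.974 0.119
outer loop
vertex -3.979 2.955 -2.692
vertex -2.806 2.978 -1.01
vertex -2.502 3.37 -3.727
endloop
endfacet
facet normal 0.798 0.225 -0.559
outer loop
vertex -1.33 3.393 -2.045
vertex -0.941 1.405 -2.288
vertex -2.502 3.37 -3.727
endloop
endfacet
facet normal -0.190 0.974 0.119
outer loop
vertex -2.502 3.37 -3.727
vertex -2.806 2.978 -1.01
vertex -1.33 3.393 -2.045
endloop
endfacet
facet normal 0.572 0.012 0.820
outer loop
vertex -1.33 3.393 -2.045
vertex -2.418 0.99 -1.253
vertex -0.941 1.405 -2.288
endloop
endfacet
facet normal 0.572 0.011 0.820
outer loop
vertex -2.806 2.978 -1.01
vertex -2.418 0.99 -1.253
vertex -1.33 3.393 -2.045
endloop
endfacet

endsolid


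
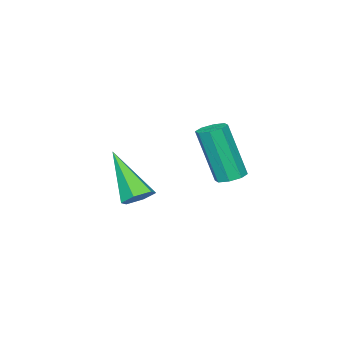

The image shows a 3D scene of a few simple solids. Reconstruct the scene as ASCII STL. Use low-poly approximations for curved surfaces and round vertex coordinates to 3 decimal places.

solid 
facet normal 0.161 0.662 -0.732
outer loop
vertex 2.227 1.803 -0.207
vertex 1.769 1.595 -0.496
vertex 1.7 2.03 -0.118
endloop
endfacet
facet normal 0.336 0.458 0.823
outer loop
vertex 2.227 1.803 -0.207
vertex 1.7 2.03 -0.118
vertex 1.451 0.285 0.956
endloop
endfacet
facet normal 0.159 0.662 -0.733
outer loop
vertex 1.7 2.03 -0.118
vertex 1.769 1.595 -0.496
vertex 1.242 1.821 -0.406
endloop
endfacet
facet normal -0.613 0.476 0.630
outer loop
vertex 1.7 2.03 -0.118
vertex 1.242 1.821 -0.406
vertex 1.451 0.285 0.956
endloop
endfacet
facet normal 0.159 0.662 -0.733
outer loop
vertex 1.242 1.821 -0.406
vertex 1.769 1.595 -0.496
vertex 1.31 1.386 -0.784
endloop
endfacet
facet normal -0.989 -0.145 -0.011
outer loop
vertex 1.242 1.821 -0.406
vertex 1.31 1.386 -0.784
vertex 1.451 0.285 0.956
endloop
endfacet
facet normal 0.159 0.661 -0.734
outer loop
vertex 1.31 1.386 -0.784
vertex 1.769 1.595 -0.496
vertex 1.837 1.16 -0.873
endloop
endfacet
facet normal -0.414 -0.784 -0.462
outer loop
vertex 1.31 1.386 -0.784
vertex 1.837 1.16 -0.873
vertex 1.451 0.285 0.956
endloop
endfacet
facet normal 0.161 0.661 -0.733
outer loop
vertex 1.837 1.16 -0.873
vertex 1.769 1.595 -0.496
vertex 2.295 1.368 -0.585
endloop
endfacet
facet normal 0.534 -0.801 -0.271
outer loop
vertex 1.837 1.16 -0.873
vertex 2.295 1.368 -0.585
vertex 1.451 0.285 0.956
endloop
endfacet
facet normal 0.162 0.662 -0.732
outer loop
vertex 2.295 1.368 -0.585
vertex 1.769 1.595 -0.496
vertex 2.227 1.803 -0.207
endloop
endfacet
facet normal 0.911 -0.181 0.372
outer loop
vertex 2.295 1.368 -0.585
vertex 2.227 1.803 -0.207
vertex 1.451 0.285 0.956
endloop
endfacet
facet normal -0.072 0.324 -0.943
outer loop
vertex -1.782 1.783 -1.07
vertex -2.307 1.884 -0.995
vertex -1.851 2.166 -0.933
endloop
endfacet
facet normal 0.983 0.182 -0.013
outer loop
vertex -1.782 1.783 -1.07
vertex -1.851 2.166 -0.933
vertex -1.628 1.095 0.94
endloop
endfacet
facet normal 0.983 0.181 -0.013
outer loop
vertex -1.628 1.095 0.94
vertex -1.851 2.166 -0.933
vertex -1.697 1.479 1.077
endloop
endfacet
facet normal 0.073 -0.324 0.943
outer loop
vertex -1.628 1.095 0.94
vertex -1.697 1.479 1.077
vertex -2.153 1.196 1.015
endloop
endfacet
facet normal -0.071 0.322 -0.944
outer loop
vertex -1.851 2.166 -0.933
vertex -2.307 1.884 -0.995
vertex -2.188 2.385 -0.833
endloop
endfacet
facet normal 0.577 0.785 0.224
outer loop
vertex -1.851 2.166 -0.933
vertex -2.188 2.385 -0.833
vertex -1.697 1.479 1.077
endloop
endfacet
facet normal 0.577 0.786 0.224
outer loop
vertex -1.697 1.479 1.077
vertex -2.188 2.385 -0.833
vertex -2.033 1.697 1.177
endloop
endfacet
facet normal 0.072 -0.322 0.944
outer loop
vertex -1.697 1.479 1.077
vertex -2.033 1.697 1.177
vertex -2.153 1.196 1.015
endloop
endfacet
facet normal -0.072 0.322 -0.944
outer loop
vertex -2.188 2.385 -0.833
vertex -2.307 1.884 -0.995
vertex -2.594 2.309 -0.828
endloop
endfacet
facet normal -0.170 0.928 0.331
outer loop
vertex -2.188 2.385 -0.833
vertex -2.594 2.309 -0.828
vertex -2.033 1.697 1.177
endloop
endfacet
facet normal -0.166 0.929 0.330
outer loop
vertex -2.033 1.697 1.177
vertex -2.594 2.309 -0.828
vertex -2.44 1.622 1.183
endloop
endfacet
facet normal 0.073 -0.323 0.944
outer loop
vertex -2.033 1.697 1.177
vertex -2.44 1.622 1.183
vertex -2.153 1.196 1.015
endloop
endfacet
facet normal -0.073 0.322 -0.944
outer loop
vertex -2.594 2.309 -0.828
vertex -2.307 1.884 -0.995
vertex -2.832 1.985 -0.92
endloop
endfacet
facet normal -0.813 0.529 0.243
outer loop
vertex -2.594 2.309 -0.828
vertex -2.832 1.985 -0.92
vertex -2.44 1.622 1.183
endloop
endfacet
facet normal -0.814 0.527 0.243
outer loop
vertex -2.44 1.622 1.183
vertex -2.832 1.985 -0.92
vertex -2.678 1.297 1.09
endloop
endfacet
facet normal 0.073 -0.323 0.944
outer loop
vertex -2.44 1.622 1.183
vertex -2.678 1.297 1.09
vertex -2.153 1.196 1.015
endloop
endfacet
facet normal -0.073 0.324 -0.943
outer loop
vertex -2.832 1.985 -0.92
vertex -2.307 1.884 -0.995
vertex -2.763 1.601 -1.057
endloop
endfacet
facet normal -0.983 -0.181 0.013
outer loop
vertex -2.832 1.985 -0.92
vertex -2.763 1.601 -1.057
vertex -2.678 1.297 1.09
endloop
endfacet
facet normal -0.983 -0.182 0.013
outer loop
vertex -2.678 1.297 1.09
vertex -2.763 1.601 -1.057
vertex -2.609 0.914 0.953
endloop
endfacet
facet normal 0.072 -0.324 0.943
outer loop
vertex -2.678 1.297 1.09
vertex -2.609 0.914 0.953
vertex -2.153 1.196 1.015
endloop
endfacet
facet normal -0.072 0.322 -0.944
outer loop
vertex -2.763 1.601 -1.057
vertex -2.307 1.884 -0.995
vertex -2.427 1.383 -1.157
endloop
endfacet
facet normal -0.577 -0.786 -0.224
outer loop
vertex -2.763 1.601 -1.057
vertex -2.427 1.383 -1.157
vertex -2.609 0.914 0.953
endloop
endfacet
facet normal -0.577 -0.785 -0.224
outer loop
vertex -2.609 0.914 0.953
vertex -2.427 1.383 -1.157
vertex -2.272 0.695 0.853
endloop
endfacet
facet normal 0.071 -0.322 0.944
outer loop
vertex -2.609 0.914 0.953
vertex -2.272 0.695 0.853
vertex -2.153 1.196 1.015
endloop
endfacet
facet normal -0.073 0.323 -0.944
outer loop
vertex -2.427 1.383 -1.157
vertex -2.307 1.884 -0.995
vertex -2.02 1.458 -1.163
endloop
endfacet
facet normal 0.166 -0.929 -0.331
outer loop
vertex -2.427 1.383 -1.157
vertex -2.02 1.458 -1.163
vertex -2.272 0.695 0.853
endloop
endfacet
facet normal 0.170 -0.929 -0.330
outer loop
vertex -2.272 0.695 0.853
vertex -2.02 1.458 -1.163
vertex -1.866 0.771 0.848
endloop
endfacet
facet normal 0.072 -0.322 0.944
outer loop
vertex -2.272 0.695 0.853
vertex -1.866 0.771 0.848
vertex -2.153 1.196 1.015
endloop
endfacet
facet normal -0.073 0.323 -0.944
outer loop
vertex -2.02 1.458 -1.163
vertex -2.307 1.884 -0.995
vertex -1.782 1.783 -1.07
endloop
endfacet
facet normal 0.814 -0.527 -0.242
outer loop
vertex -2.02 1.458 -1.163
vertex -1.782 1.783 -1.07
vertex -1.866 0.771 0.848
endloop
endfacet
facet normal 0.813 -0.528 -0.243
outer loop
vertex -1.866 0.771 0.848
vertex -1.782 1.783 -1.07
vertex -1.628 1.095 0.94
endloop
endfacet
facet normal 0.073 -0.322 0.944
outer loop
vertex -1.866 0.771 0.848
vertex -1.628 1.095 0.94
vertex -2.153 1.196 1.015
endloop
endfacet

endsolid


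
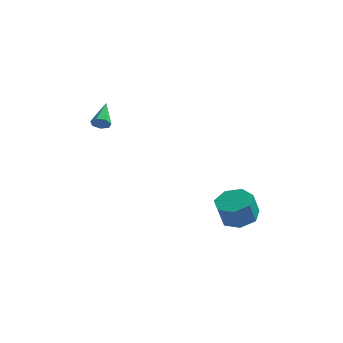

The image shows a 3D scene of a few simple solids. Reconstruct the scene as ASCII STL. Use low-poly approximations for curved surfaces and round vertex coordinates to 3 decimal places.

solid 
facet normal -0.049 -0.910 -0.411
outer loop
vertex -2.73 1.903 3.573
vertex -3.009 2.106 3.157
vertex -2.474 2.053 3.21
endloop
endfacet
facet normal 0.814 0.018 0.581
outer loop
vertex -2.73 1.903 3.573
vertex -2.474 2.053 3.21
vertex -2.931 3.534 3.803
endloop
endfacet
facet normal -0.049 -0.910 -0.411
outer loop
vertex -2.474 2.053 3.21
vertex -3.009 2.106 3.157
vertex -2.621 2.243 2.807
endloop
endfacet
facet normal 0.920 0.352 -0.170
outer loop
vertex -2.474 2.053 3.21
vertex -2.621 2.243 2.807
vertex -2.931 3.534 3.803
endloop
endfacet
facet normal -0.049 -0.911 -0.410
outer loop
vertex -2.621 2.243 2.807
vertex -3.009 2.106 3.157
vertex -3.06 2.329 2.668
endloop
endfacet
facet normal 0.344 0.624 -0.702
outer loop
vertex -2.621 2.243 2.807
vertex -3.06 2.329 2.668
vertex -2.931 3.534 3.803
endloop
endfacet
facet normal -0.048 -0.911 -0.410
outer loop
vertex -3.06 2.329 2.668
vertex -3.009 2.106 3.157
vertex -3.46 2.247 2.897
endloop
endfacet
facet normal -0.480 0.628 -0.613
outer loop
vertex -3.06 2.329 2.668
vertex -3.46 2.247 2.897
vertex -2.931 3.534 3.803
endloop
endfacet
facet normal -0.048 -0.911 -0.410
outer loop
vertex -3.46 2.247 2.897
vertex -3.009 2.106 3.157
vertex -3.521 2.059 3.322
endloop
endfacet
facet normal -0.931 0.364 0.027
outer loop
vertex -3.46 2.247 2.897
vertex -3.521 2.059 3.322
vertex -2.931 3.534 3.803
endloop
endfacet
facet normal -0.050 -0.909 -0.413
outer loop
vertex -3.521 2.059 3.322
vertex -3.009 2.106 3.157
vertex -3.196 1.905 3.622
endloop
endfacet
facet normal -0.671 0.027 0.741
outer loop
vertex -3.521 2.059 3.322
vertex -3.196 1.905 3.622
vertex -2.931 3.534 3.803
endloop
endfacet
facet normal -0.047 -0.910 -0.412
outer loop
vertex -3.196 1.905 3.622
vertex -3.009 2.106 3.157
vertex -2.73 1.903 3.573
endloop
endfacet
facet normal 0.103 -0.126 0.987
outer loop
vertex -3.196 1.905 3.622
vertex -2.73 1.903 3.573
vertex -2.931 3.534 3.803
endloop
endfacet
facet normal 0.230 0.177 -0.957
outer loop
vertex 4.911 3.014 -3.371
vertex 3.937 2.741 -3.656
vertex 4.3 3.691 -3.393
endloop
endfacet
facet normal 0.706 0.647 0.289
outer loop
vertex 4.911 3.014 -3.371
vertex 4.3 3.691 -3.393
vertex 4.596 2.773 -2.06
endloop
endfacet
facet normal 0.706 0.647 0.289
outer loop
vertex 4.596 2.773 -2.06
vertex 4.3 3.691 -3.393
vertex 3.985 3.449 -2.082
endloop
endfacet
facet normal -0.230 -0.176 0.957
outer loop
vertex 4.596 2.773 -2.06
vertex 3.985 3.449 -2.082
vertex 3.623 2.499 -2.344
endloop
endfacet
facet normal 0.231 0.177 -0.957
outer loop
vertex 4.3 3.691 -3.393
vertex 3.937 2.741 -3.656
vertex 3.417 3.652 -3.613
endloop
endfacet
facet normal -0.084 0.983 0.161
outer loop
vertex 4.3 3.691 -3.393
vertex 3.417 3.652 -3.613
vertex 3.985 3.449 -2.082
endloop
endfacet
facet normal -0.083 0.983 0.161
outer loop
vertex 3.985 3.449 -2.082
vertex 3.417 3.652 -3.613
vertex 3.102 3.41 -2.301
endloop
endfacet
facet normal -0.230 -0.176 0.957
outer loop
vertex 3.985 3.449 -2.082
vertex 3.102 3.41 -2.301
vertex 3.623 2.499 -2.344
endloop
endfacet
facet normal 0.229 0.176 -0.957
outer loop
vertex 3.417 3.652 -3.613
vertex 3.937 2.741 -3.656
vertex 2.925 2.927 -3.864
endloop
endfacet
facet normal -0.810 0.580 -0.087
outer loop
vertex 3.417 3.652 -3.613
vertex 2.925 2.927 -3.864
vertex 3.102 3.41 -2.301
endloop
endfacet
facet normal -0.810 0.580 -0.088
outer loop
vertex 3.102 3.41 -2.301
vertex 2.925 2.927 -3.864
vertex 2.61 2.685 -2.553
endloop
endfacet
facet normal -0.230 -0.177 0.957
outer loop
vertex 3.102 3.41 -2.301
vertex 2.61 2.685 -2.553
vertex 3.623 2.499 -2.344
endloop
endfacet
facet normal 0.229 0.177 -0.957
outer loop
vertex 2.925 2.927 -3.864
vertex 3.937 2.741 -3.656
vertex 3.196 2.062 -3.959
endloop
endfacet
facet normal -0.927 -0.261 -0.271
outer loop
vertex 2.925 2.927 -3.864
vertex 3.196 2.062 -3.959
vertex 2.61 2.685 -2.553
endloop
endfacet
facet normal -0.927 -0.261 -0.271
outer loop
vertex 2.61 2.685 -2.553
vertex 3.196 2.062 -3.959
vertex 2.881 1.82 -2.648
endloop
endfacet
facet normal -0.230 -0.177 0.957
outer loop
vertex 2.61 2.685 -2.553
vertex 2.881 1.82 -2.648
vertex 3.623 2.499 -2.344
endloop
endfacet
facet normal 0.230 0.176 -0.957
outer loop
vertex 3.196 2.062 -3.959
vertex 3.937 2.741 -3.656
vertex 4.025 1.708 -3.825
endloop
endfacet
facet normal -0.346 -0.904 -0.250
outer loop
vertex 3.196 2.062 -3.959
vertex 4.025 1.708 -3.825
vertex 2.881 1.82 -2.648
endloop
endfacet
facet normal -0.345 -0.905 -0.249
outer loop
vertex 2.881 1.82 -2.648
vertex 4.025 1.708 -3.825
vertex 3.71 1.467 -2.514
endloop
endfacet
facet normal -0.230 -0.177 0.957
outer loop
vertex 2.881 1.82 -2.648
vertex 3.71 1.467 -2.514
vertex 3.623 2.499 -2.344
endloop
endfacet
facet normal 0.230 0.176 -0.957
outer loop
vertex 4.025 1.708 -3.825
vertex 3.937 2.741 -3.656
vertex 4.788 2.132 -3.564
endloop
endfacet
facet normal 0.496 -0.867 -0.040
outer loop
vertex 4.025 1.708 -3.825
vertex 4.788 2.132 -3.564
vertex 3.71 1.467 -2.514
endloop
endfacet
facet normal 0.495 -0.868 -0.041
outer loop
vertex 3.71 1.467 -2.514
vertex 4.788 2.132 -3.564
vertex 4.473 1.89 -2.252
endloop
endfacet
facet normal -0.230 -0.177 0.957
outer loop
vertex 3.71 1.467 -2.514
vertex 4.473 1.89 -2.252
vertex 3.623 2.499 -2.344
endloop
endfacet
facet normal 0.230 0.177 -0.957
outer loop
vertex 4.788 2.132 -3.564
vertex 3.937 2.741 -3.656
vertex 4.911 3.014 -3.371
endloop
endfacet
facet normal 0.964 -0.178 0.199
outer loop
vertex 4.788 2.132 -3.564
vertex 4.911 3.014 -3.371
vertex 4.473 1.89 -2.252
endloop
endfacet
facet normal 0.964 -0.178 0.199
outer loop
vertex 4.473 1.89 -2.252
vertex 4.911 3.014 -3.371
vertex 4.596 2.773 -2.06
endloop
endfacet
facet normal -0.230 -0.176 0.957
outer loop
vertex 4.473 1.89 -2.252
vertex 4.596 2.773 -2.06
vertex 3.623 2.499 -2.344
endloop
endfacet

endsolid


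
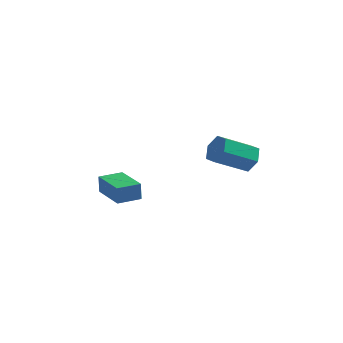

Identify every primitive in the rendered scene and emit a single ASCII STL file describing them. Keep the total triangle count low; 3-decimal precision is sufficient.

solid 
facet normal 0.717 0.502 -0.483
outer loop
vertex 3.721 -3.114 2.586
vertex 3.26 -3.153 1.861
vertex 3.159 -2.49 2.4
endloop
endfacet
facet normal 0.242 0.471 0.848
outer loop
vertex 3.721 -3.114 2.586
vertex 3.159 -2.49 2.4
vertex 2.302 -4.108 3.543
endloop
endfacet
facet normal 0.243 0.471 0.848
outer loop
vertex 2.302 -4.108 3.543
vertex 3.159 -2.49 2.4
vertex 1.74 -3.485 3.358
endloop
endfacet
facet normal -0.716 -0.502 0.484
outer loop
vertex 2.302 -4.108 3.543
vertex 1.74 -3.485 3.358
vertex 1.84 -4.147 2.819
endloop
endfacet
facet normal 0.716 0.503 -0.484
outer loop
vertex 3.159 -2.49 2.4
vertex 3.26 -3.153 1.861
vertex 2.697 -2.529 1.676
endloop
endfacet
facet normal -0.445 0.863 0.238
outer loop
vertex 3.159 -2.49 2.4
vertex 2.697 -2.529 1.676
vertex 1.74 -3.485 3.358
endloop
endfacet
facet normal -0.445 0.863 0.237
outer loop
vertex 1.74 -3.485 3.358
vertex 2.697 -2.529 1.676
vertex 1.278 -3.524 2.633
endloop
endfacet
facet normal -0.717 -0.502 0.484
outer loop
vertex 1.74 -3.485 3.358
vertex 1.278 -3.524 2.633
vertex 1.84 -4.147 2.819
endloop
endfacet
facet normal 0.716 0.503 -0.484
outer loop
vertex 2.697 -2.529 1.676
vertex 3.26 -3.153 1.861
vertex 2.798 -3.192 1.137
endloop
endfacet
facet normal -0.687 0.392 -0.611
outer loop
vertex 2.697 -2.529 1.676
vertex 2.798 -3.192 1.137
vertex 1.278 -3.524 2.633
endloop
endfacet
facet normal -0.687 0.393 -0.611
outer loop
vertex 1.278 -3.524 2.633
vertex 2.798 -3.192 1.137
vertex 1.379 -4.186 2.094
endloop
endfacet
facet normal -0.717 -0.503 0.483
outer loop
vertex 1.278 -3.524 2.633
vertex 1.379 -4.186 2.094
vertex 1.84 -4.147 2.819
endloop
endfacet
facet normal 0.716 0.502 -0.484
outer loop
vertex 2.798 -3.192 1.137
vertex 3.26 -3.153 1.861
vertex 3.36 -3.815 1.322
endloop
endfacet
facet normal -0.242 -0.471 -0.848
outer loop
vertex 2.798 -3.192 1.137
vertex 3.36 -3.815 1.322
vertex 1.379 -4.186 2.094
endloop
endfacet
facet normal -0.242 -0.471 -0.848
outer loop
vertex 1.379 -4.186 2.094
vertex 3.36 -3.815 1.322
vertex 1.941 -4.81 2.28
endloop
endfacet
facet normal -0.717 -0.502 0.483
outer loop
vertex 1.379 -4.186 2.094
vertex 1.941 -4.81 2.28
vertex 1.84 -4.147 2.819
endloop
endfacet
facet normal 0.717 0.502 -0.484
outer loop
vertex 3.36 -3.815 1.322
vertex 3.26 -3.153 1.861
vertex 3.822 -3.776 2.047
endloop
endfacet
facet normal 0.445 -0.863 -0.237
outer loop
vertex 3.36 -3.815 1.322
vertex 3.822 -3.776 2.047
vertex 1.941 -4.81 2.28
endloop
endfacet
facet normal 0.445 -0.863 -0.238
outer loop
vertex 1.941 -4.81 2.28
vertex 3.822 -3.776 2.047
vertex 2.403 -4.771 3.004
endloop
endfacet
facet normal -0.716 -0.503 0.484
outer loop
vertex 1.941 -4.81 2.28
vertex 2.403 -4.771 3.004
vertex 1.84 -4.147 2.819
endloop
endfacet
facet normal 0.717 0.503 -0.483
outer loop
vertex 3.822 -3.776 2.047
vertex 3.26 -3.153 1.861
vertex 3.721 -3.114 2.586
endloop
endfacet
facet normal 0.687 -0.393 0.611
outer loop
vertex 3.822 -3.776 2.047
vertex 3.721 -3.114 2.586
vertex 2.403 -4.771 3.004
endloop
endfacet
facet normal 0.687 -0.392 0.611
outer loop
vertex 2.403 -4.771 3.004
vertex 3.721 -3.114 2.586
vertex 2.302 -4.108 3.543
endloop
endfacet
facet normal -0.716 -0.503 0.484
outer loop
vertex 2.403 -4.771 3.004
vertex 2.302 -4.108 3.543
vertex 1.84 -4.147 2.819
endloop
endfacet
facet normal -0.689 0.720 -0.086
outer loop
vertex -4.295 -3.482 -0.368
vertex -3.355 -2.584 -0.385
vertex -4.244 -3.554 -1.374
endloop
endfacet
facet normal -0.723 -0.691 0.013
outer loop
vertex -2.825 -5.036 -1.195
vertex -4.295 -3.482 -0.368
vertex -4.244 -3.554 -1.374
endloop
endfacet
facet normal -0.689 0.720 -0.086
outer loop
vertex -4.244 -3.554 -1.374
vertex -3.355 -2.584 -0.385
vertex -3.304 -2.656 -1.391
endloop
endfacet
facet normal 0.051 -0.072 -0.996
outer loop
vertex -3.304 -2.656 -1.391
vertex -2.825 -5.036 -1.195
vertex -4.244 -3.554 -1.374
endloop
endfacet
facet normal -0.051 0.072 0.996
outer loop
vertex -4.295 -3.482 -0.368
vertex -1.936 -4.066 -0.206
vertex -3.355 -2.584 -0.385
endloop
endfacet
facet normal -0.723 -0.691 0.013
outer loop
vertex -2.876 -4.964 -0.189
vertex -4.295 -3.482 -0.368
vertex -2.825 -5.036 -1.195
endloop
endfacet
facet normal -0.051 0.072 0.996
outer loop
vertex -2.876 -4.964 -0.189
vertex -1.936 -4.066 -0.206
vertex -4.295 -3.482 -0.368
endloop
endfacet
facet normal 0.723 0.691 -0.013
outer loop
vertex -3.355 -2.584 -0.385
vertex -1.936 -4.066 -0.206
vertex -3.304 -2.656 -1.391
endloop
endfacet
facet normal 0.051 -0.072 -0.996
outer loop
vertex -1.885 -4.138 -1.212
vertex -2.825 -5.036 -1.195
vertex -3.304 -2.656 -1.391
endloop
endfacet
facet normal 0.723 0.691 -0.013
outer loop
vertex -3.304 -2.656 -1.391
vertex -1.936 -4.066 -0.206
vertex -1.885 -4.138 -1.212
endloop
endfacet
facet normal 0.689 -0.720 0.086
outer loop
vertex -1.885 -4.138 -1.212
vertex -2.876 -4.964 -0.189
vertex -2.825 -5.036 -1.195
endloop
endfacet
facet normal 0.689 -0.720 0.086
outer loop
vertex -1.936 -4.066 -0.206
vertex -2.876 -4.964 -0.189
vertex -1.885 -4.138 -1.212
endloop
endfacet

endsolid


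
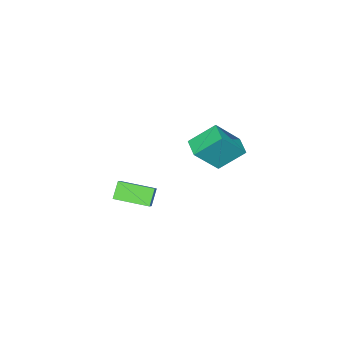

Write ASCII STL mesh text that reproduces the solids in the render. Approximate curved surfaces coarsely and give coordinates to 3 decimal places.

solid 
facet normal -0.623 -0.763 0.169
outer loop
vertex 1.385 2.869 2.264
vertex 0.415 3.376 0.976
vertex 2.129 2.068 1.389
endloop
endfacet
facet normal 0.573 -0.300 0.762
outer loop
vertex 2.665 2.724 1.244
vertex 1.385 2.869 2.264
vertex 2.129 2.068 1.389
endloop
endfacet
facet normal -0.623 -0.763 0.170
outer loop
vertex 2.129 2.068 1.389
vertex 0.415 3.376 0.976
vertex 1.159 2.574 0.101
endloop
endfacet
facet normal 0.531 -0.572 -0.625
outer loop
vertex 1.159 2.574 0.101
vertex 2.665 2.724 1.244
vertex 2.129 2.068 1.389
endloop
endfacet
facet normal -0.531 0.572 0.625
outer loop
vertex 1.385 2.869 2.264
vertex 0.951 4.032 0.831
vertex 0.415 3.376 0.976
endloop
endfacet
facet normal 0.574 -0.300 0.762
outer loop
vertex 1.921 3.526 2.119
vertex 1.385 2.869 2.264
vertex 2.665 2.724 1.244
endloop
endfacet
facet normal -0.532 0.572 0.625
outer loop
vertex 1.921 3.526 2.119
vertex 0.951 4.032 0.831
vertex 1.385 2.869 2.264
endloop
endfacet
facet normal -0.573 0.300 -0.762
outer loop
vertex 0.415 3.376 0.976
vertex 0.951 4.032 0.831
vertex 1.159 2.574 0.101
endloop
endfacet
facet normal 0.531 -0.572 -0.625
outer loop
vertex 1.695 3.231 -0.044
vertex 2.665 2.724 1.244
vertex 1.159 2.574 0.101
endloop
endfacet
facet normal -0.574 0.300 -0.762
outer loop
vertex 1.159 2.574 0.101
vertex 0.951 4.032 0.831
vertex 1.695 3.231 -0.044
endloop
endfacet
facet normal 0.624 0.763 -0.169
outer loop
vertex 1.695 3.231 -0.044
vertex 1.921 3.526 2.119
vertex 2.665 2.724 1.244
endloop
endfacet
facet normal 0.623 0.764 -0.169
outer loop
vertex 0.951 4.032 0.831
vertex 1.921 3.526 2.119
vertex 1.695 3.231 -0.044
endloop
endfacet
facet normal -0.665 -0.361 -0.654
outer loop
vertex 1.381 -1.844 -3.612
vertex 0.793 -0.412 -3.806
vertex 1.955 -1.698 -4.276
endloop
endfacet
facet normal 0.376 -0.918 0.123
outer loop
vertex 2.527 -1.388 -3.714
vertex 1.381 -1.844 -3.612
vertex 1.955 -1.698 -4.276
endloop
endfacet
facet normal -0.664 -0.361 -0.655
outer loop
vertex 1.955 -1.698 -4.276
vertex 0.793 -0.412 -3.806
vertex 1.368 -0.266 -4.47
endloop
endfacet
facet normal 0.645 0.163 -0.747
outer loop
vertex 1.368 -0.266 -4.47
vertex 2.527 -1.388 -3.714
vertex 1.955 -1.698 -4.276
endloop
endfacet
facet normal -0.645 -0.164 0.747
outer loop
vertex 1.381 -1.844 -3.612
vertex 1.365 -0.102 -3.244
vertex 0.793 -0.412 -3.806
endloop
endfacet
facet normal 0.376 -0.918 0.124
outer loop
vertex 1.952 -1.534 -3.05
vertex 1.381 -1.844 -3.612
vertex 2.527 -1.388 -3.714
endloop
endfacet
facet normal -0.646 -0.164 0.746
outer loop
vertex 1.952 -1.534 -3.05
vertex 1.365 -0.102 -3.244
vertex 1.381 -1.844 -3.612
endloop
endfacet
facet normal -0.376 0.918 -0.124
outer loop
vertex 0.793 -0.412 -3.806
vertex 1.365 -0.102 -3.244
vertex 1.368 -0.266 -4.47
endloop
endfacet
facet normal 0.645 0.164 -0.746
outer loop
vertex 1.939 0.044 -3.908
vertex 2.527 -1.388 -3.714
vertex 1.368 -0.266 -4.47
endloop
endfacet
facet normal -0.377 0.918 -0.124
outer loop
vertex 1.368 -0.266 -4.47
vertex 1.365 -0.102 -3.244
vertex 1.939 0.044 -3.908
endloop
endfacet
facet normal 0.664 0.361 0.655
outer loop
vertex 1.939 0.044 -3.908
vertex 1.952 -1.534 -3.05
vertex 2.527 -1.388 -3.714
endloop
endfacet
facet normal 0.665 0.361 0.654
outer loop
vertex 1.365 -0.102 -3.244
vertex 1.952 -1.534 -3.05
vertex 1.939 0.044 -3.908
endloop
endfacet

endsolid
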